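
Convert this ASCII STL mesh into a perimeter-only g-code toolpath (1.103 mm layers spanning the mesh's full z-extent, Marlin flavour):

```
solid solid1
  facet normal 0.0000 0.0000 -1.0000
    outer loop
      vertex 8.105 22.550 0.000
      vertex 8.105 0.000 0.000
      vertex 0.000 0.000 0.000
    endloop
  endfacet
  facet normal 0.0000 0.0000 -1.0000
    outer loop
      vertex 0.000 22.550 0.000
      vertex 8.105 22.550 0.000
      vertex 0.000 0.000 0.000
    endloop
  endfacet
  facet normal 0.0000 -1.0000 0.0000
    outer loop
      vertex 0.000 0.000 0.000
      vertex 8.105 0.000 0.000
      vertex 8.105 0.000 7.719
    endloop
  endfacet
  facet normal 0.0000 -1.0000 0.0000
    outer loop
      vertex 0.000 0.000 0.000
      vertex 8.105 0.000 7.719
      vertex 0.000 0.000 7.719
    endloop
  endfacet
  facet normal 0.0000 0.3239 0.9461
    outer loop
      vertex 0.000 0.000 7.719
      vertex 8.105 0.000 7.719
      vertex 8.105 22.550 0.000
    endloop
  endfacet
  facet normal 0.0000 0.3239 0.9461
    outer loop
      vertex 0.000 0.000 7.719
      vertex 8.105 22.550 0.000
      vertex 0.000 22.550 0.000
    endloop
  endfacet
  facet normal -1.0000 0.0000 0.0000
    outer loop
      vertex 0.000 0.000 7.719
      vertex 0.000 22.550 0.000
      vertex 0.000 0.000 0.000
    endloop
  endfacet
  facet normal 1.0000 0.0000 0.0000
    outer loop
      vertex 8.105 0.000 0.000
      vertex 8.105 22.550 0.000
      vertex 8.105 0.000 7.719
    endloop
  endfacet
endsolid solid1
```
; perimeter-only toolpath
G21 ; units = mm
G90 ; absolute positioning
G28 ; home
; layer 1
G0 Z1.103
G0 X0.000 Y0.000
G1 X8.105 Y0.000
G1 X8.105 Y19.329
G1 X0.000 Y19.329
G1 X0.000 Y0.000
; layer 2
G0 Z2.205
G0 X0.000 Y0.000
G1 X8.105 Y0.000
G1 X8.105 Y16.107
G1 X0.000 Y16.107
G1 X0.000 Y0.000
; layer 3
G0 Z3.308
G0 X0.000 Y0.000
G1 X8.105 Y0.000
G1 X8.105 Y12.886
G1 X0.000 Y12.886
G1 X0.000 Y0.000
; layer 4
G0 Z4.411
G0 X0.000 Y0.000
G1 X8.105 Y0.000
G1 X8.105 Y9.664
G1 X0.000 Y9.664
G1 X0.000 Y0.000
; layer 5
G0 Z5.514
G0 X0.000 Y0.000
G1 X8.105 Y0.000
G1 X8.105 Y6.443
G1 X0.000 Y6.443
G1 X0.000 Y0.000
; layer 6
G0 Z6.616
G0 X0.000 Y0.000
G1 X8.105 Y0.000
G1 X8.105 Y3.221
G1 X0.000 Y3.221
G1 X0.000 Y0.000
M2 ; end

The solid is a wedge (ramp): 8.11 × 22.6 mm base, rising to 7.72 mm along the y=0 edge and sloping linearly to z=0 at y=22.6. Slicing at Δz = 1.103 mm — 7 equal slices spanning the solid's height, so layer i sits at z = i·h/7 — gives 6 non-empty perimeters. Each is a 4-segment closed polygon; G0 lifts to the layer z and rapids to the start vertex, then G1 traces the edges. The cross-section shrinks linearly with z (the slice at the apex is degenerate and omitted).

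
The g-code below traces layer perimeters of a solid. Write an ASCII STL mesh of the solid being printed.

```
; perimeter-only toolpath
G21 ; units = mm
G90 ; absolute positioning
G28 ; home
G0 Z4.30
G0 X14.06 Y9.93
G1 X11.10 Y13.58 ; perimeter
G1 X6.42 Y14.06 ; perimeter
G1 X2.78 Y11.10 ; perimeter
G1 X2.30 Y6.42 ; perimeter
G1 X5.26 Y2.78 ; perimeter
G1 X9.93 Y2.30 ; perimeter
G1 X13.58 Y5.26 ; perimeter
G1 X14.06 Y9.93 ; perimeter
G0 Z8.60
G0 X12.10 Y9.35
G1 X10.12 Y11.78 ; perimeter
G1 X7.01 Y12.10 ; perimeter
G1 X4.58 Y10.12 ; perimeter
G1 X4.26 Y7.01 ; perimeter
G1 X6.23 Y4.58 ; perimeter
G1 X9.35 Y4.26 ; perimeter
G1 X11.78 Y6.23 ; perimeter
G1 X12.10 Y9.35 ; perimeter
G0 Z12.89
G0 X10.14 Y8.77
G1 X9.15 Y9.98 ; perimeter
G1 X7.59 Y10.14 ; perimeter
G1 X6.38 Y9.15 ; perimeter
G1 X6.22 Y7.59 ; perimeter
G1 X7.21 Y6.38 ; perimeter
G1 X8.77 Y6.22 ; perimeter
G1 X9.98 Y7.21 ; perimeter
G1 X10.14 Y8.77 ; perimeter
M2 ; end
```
solid part
  facet normal 0.0000 0.0000 -1.0000
    outer loop
      vertex 5.84 16.02 0.00
      vertex 12.07 15.38 0.00
      vertex 16.02 10.52 0.00
    endloop
  endfacet
  facet normal 0.0000 0.0000 -1.0000
    outer loop
      vertex 0.98 12.07 0.00
      vertex 5.84 16.02 0.00
      vertex 16.02 10.52 0.00
    endloop
  endfacet
  facet normal 0.0000 0.0000 -1.0000
    outer loop
      vertex 0.34 5.84 0.00
      vertex 0.98 12.07 0.00
      vertex 16.02 10.52 0.00
    endloop
  endfacet
  facet normal 0.0000 0.0000 -1.0000
    outer loop
      vertex 4.29 0.98 0.00
      vertex 0.34 5.84 0.00
      vertex 16.02 10.52 0.00
    endloop
  endfacet
  facet normal 0.0000 0.0000 -1.0000
    outer loop
      vertex 10.52 0.34 0.00
      vertex 4.29 0.98 0.00
      vertex 16.02 10.52 0.00
    endloop
  endfacet
  facet normal 0.0000 0.0000 -1.0000
    outer loop
      vertex 15.38 4.29 0.00
      vertex 10.52 0.34 0.00
      vertex 16.02 10.52 0.00
    endloop
  endfacet
  facet normal 0.7104 0.5773 0.4026
    outer loop
      vertex 16.02 10.52 0.00
      vertex 12.07 15.38 0.00
      vertex 8.18 8.18 17.19
    endloop
  endfacet
  facet normal 0.0935 0.9106 0.4026
    outer loop
      vertex 12.07 15.38 0.00
      vertex 5.84 16.02 0.00
      vertex 8.18 8.18 17.19
    endloop
  endfacet
  facet normal -0.5773 0.7104 0.4026
    outer loop
      vertex 5.84 16.02 0.00
      vertex 0.98 12.07 0.00
      vertex 8.18 8.18 17.19
    endloop
  endfacet
  facet normal -0.9106 0.0935 0.4026
    outer loop
      vertex 0.98 12.07 0.00
      vertex 0.34 5.84 0.00
      vertex 8.18 8.18 17.19
    endloop
  endfacet
  facet normal -0.7104 -0.5773 0.4026
    outer loop
      vertex 0.34 5.84 0.00
      vertex 4.29 0.98 0.00
      vertex 8.18 8.18 17.19
    endloop
  endfacet
  facet normal -0.0935 -0.9106 0.4026
    outer loop
      vertex 4.29 0.98 0.00
      vertex 10.52 0.34 0.00
      vertex 8.18 8.18 17.19
    endloop
  endfacet
  facet normal 0.5773 -0.7104 0.4026
    outer loop
      vertex 10.52 0.34 0.00
      vertex 15.38 4.29 0.00
      vertex 8.18 8.18 17.19
    endloop
  endfacet
  facet normal 0.9106 -0.0935 0.4026
    outer loop
      vertex 15.38 4.29 0.00
      vertex 16.02 10.52 0.00
      vertex 8.18 8.18 17.19
    endloop
  endfacet
endsolid part

The G0 Z moves step by Δz≈4.30 mm. The G1 loops shrink linearly with z, so the solid tapers from its base footprint up to z≈17.2. Closing with a flat bottom cap and the tapered top and triangulating gives 14 facets — a regular 8-sided pyramid, base circumscribed radius ≈ 8.18 mm, apex at z ≈ 17.2 mm.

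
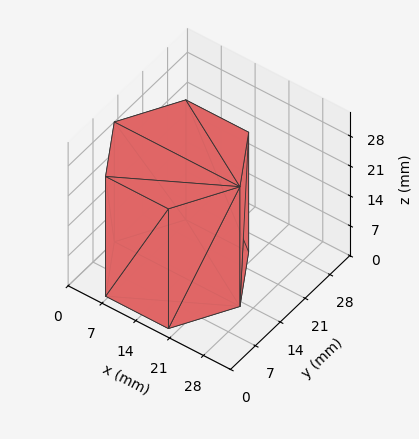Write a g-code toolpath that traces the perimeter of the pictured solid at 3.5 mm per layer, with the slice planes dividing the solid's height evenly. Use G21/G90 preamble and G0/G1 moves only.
Reading the render: the shape is a regular 6-sided prism (a cylinder approximated with 6 flat sides), circumscribed radius ≈ 13 mm, height ≈ 28 mm (dimensions read to the nearest mm from the axis ticks). For the g-code, the solid's height is divided into equal slices at the stated Δz and each level perimeter traced with G1 moves after a G0 lift.

; perimeter-only toolpath
G21 ; units = mm
G90 ; absolute positioning
G28 ; home
; layer 1
G0 Z3.5
G0 X26.0 Y13.0
G1 X19.5 Y24.3
G1 X6.5 Y24.3
G1 X0.0 Y13.0
G1 X6.5 Y1.7
G1 X19.5 Y1.7
G1 X26.0 Y13.0
; layer 2
G0 Z7.0
G0 X26.0 Y13.0
G1 X19.5 Y24.3
G1 X6.5 Y24.3
G1 X0.0 Y13.0
G1 X6.5 Y1.7
G1 X19.5 Y1.7
G1 X26.0 Y13.0
; layer 3
G0 Z10.5
G0 X26.0 Y13.0
G1 X19.5 Y24.3
G1 X6.5 Y24.3
G1 X0.0 Y13.0
G1 X6.5 Y1.7
G1 X19.5 Y1.7
G1 X26.0 Y13.0
; layer 4
G0 Z14.0
G0 X26.0 Y13.0
G1 X19.5 Y24.3
G1 X6.5 Y24.3
G1 X0.0 Y13.0
G1 X6.5 Y1.7
G1 X19.5 Y1.7
G1 X26.0 Y13.0
; layer 5
G0 Z17.5
G0 X26.0 Y13.0
G1 X19.5 Y24.3
G1 X6.5 Y24.3
G1 X0.0 Y13.0
G1 X6.5 Y1.7
G1 X19.5 Y1.7
G1 X26.0 Y13.0
; layer 6
G0 Z21.0
G0 X26.0 Y13.0
G1 X19.5 Y24.3
G1 X6.5 Y24.3
G1 X0.0 Y13.0
G1 X6.5 Y1.7
G1 X19.5 Y1.7
G1 X26.0 Y13.0
; layer 7
G0 Z24.5
G0 X26.0 Y13.0
G1 X19.5 Y24.3
G1 X6.5 Y24.3
G1 X0.0 Y13.0
G1 X6.5 Y1.7
G1 X19.5 Y1.7
G1 X26.0 Y13.0
; layer 8
G0 Z28.0
G0 X26.0 Y13.0
G1 X19.5 Y24.3
G1 X6.5 Y24.3
G1 X0.0 Y13.0
G1 X6.5 Y1.7
G1 X19.5 Y1.7
G1 X26.0 Y13.0
M2 ; end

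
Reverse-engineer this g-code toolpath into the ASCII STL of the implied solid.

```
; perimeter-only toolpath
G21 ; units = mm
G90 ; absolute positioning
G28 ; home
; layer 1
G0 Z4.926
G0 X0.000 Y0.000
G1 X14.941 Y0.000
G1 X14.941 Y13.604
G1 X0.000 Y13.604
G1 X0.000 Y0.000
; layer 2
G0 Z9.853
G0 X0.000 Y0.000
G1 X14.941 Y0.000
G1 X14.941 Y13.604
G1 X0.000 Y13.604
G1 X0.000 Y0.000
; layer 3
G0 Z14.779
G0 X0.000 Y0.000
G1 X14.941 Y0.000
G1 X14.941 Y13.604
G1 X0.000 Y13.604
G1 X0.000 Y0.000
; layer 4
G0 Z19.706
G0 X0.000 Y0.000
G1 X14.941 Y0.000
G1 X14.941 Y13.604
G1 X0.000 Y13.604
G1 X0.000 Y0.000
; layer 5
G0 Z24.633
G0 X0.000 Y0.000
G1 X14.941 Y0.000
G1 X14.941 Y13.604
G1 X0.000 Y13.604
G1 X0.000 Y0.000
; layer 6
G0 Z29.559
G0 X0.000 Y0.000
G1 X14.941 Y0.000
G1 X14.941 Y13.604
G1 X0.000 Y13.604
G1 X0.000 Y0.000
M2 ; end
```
solid part
  facet normal 0.0000 0.0000 -1.0000
    outer loop
      vertex 14.941 13.604 0.000
      vertex 14.941 0.000 0.000
      vertex 0.000 0.000 0.000
    endloop
  endfacet
  facet normal 0.0000 0.0000 -1.0000
    outer loop
      vertex 0.000 13.604 0.000
      vertex 14.941 13.604 0.000
      vertex 0.000 0.000 0.000
    endloop
  endfacet
  facet normal 0.0000 0.0000 1.0000
    outer loop
      vertex 0.000 0.000 29.559
      vertex 14.941 0.000 29.559
      vertex 14.941 13.604 29.559
    endloop
  endfacet
  facet normal 0.0000 0.0000 1.0000
    outer loop
      vertex 0.000 0.000 29.559
      vertex 14.941 13.604 29.559
      vertex 0.000 13.604 29.559
    endloop
  endfacet
  facet normal 0.0000 -1.0000 0.0000
    outer loop
      vertex 0.000 0.000 0.000
      vertex 14.941 0.000 0.000
      vertex 14.941 0.000 29.559
    endloop
  endfacet
  facet normal 0.0000 -1.0000 0.0000
    outer loop
      vertex 0.000 0.000 0.000
      vertex 14.941 0.000 29.559
      vertex 0.000 0.000 29.559
    endloop
  endfacet
  facet normal 0.0000 1.0000 0.0000
    outer loop
      vertex 14.941 13.604 29.559
      vertex 14.941 13.604 0.000
      vertex 0.000 13.604 0.000
    endloop
  endfacet
  facet normal 0.0000 1.0000 0.0000
    outer loop
      vertex 0.000 13.604 29.559
      vertex 14.941 13.604 29.559
      vertex 0.000 13.604 0.000
    endloop
  endfacet
  facet normal -1.0000 0.0000 0.0000
    outer loop
      vertex 0.000 13.604 29.559
      vertex 0.000 13.604 0.000
      vertex 0.000 0.000 0.000
    endloop
  endfacet
  facet normal -1.0000 0.0000 0.0000
    outer loop
      vertex 0.000 0.000 29.559
      vertex 0.000 13.604 29.559
      vertex 0.000 0.000 0.000
    endloop
  endfacet
  facet normal 1.0000 0.0000 0.0000
    outer loop
      vertex 14.941 0.000 0.000
      vertex 14.941 13.604 0.000
      vertex 14.941 13.604 29.559
    endloop
  endfacet
  facet normal 1.0000 0.0000 0.0000
    outer loop
      vertex 14.941 0.000 0.000
      vertex 14.941 13.604 29.559
      vertex 14.941 0.000 29.559
    endloop
  endfacet
endsolid part

The G0 Z moves step by Δz≈4.926 mm. Every layer's G1 loop is the same polygon, so the solid is a straight extrusion of it from z=0 to z≈29.6. Closing with flat bottom and top caps and triangulating gives 12 facets — a rectangular box, roughly 14.9 × 13.6 mm footprint and 29.6 mm tall.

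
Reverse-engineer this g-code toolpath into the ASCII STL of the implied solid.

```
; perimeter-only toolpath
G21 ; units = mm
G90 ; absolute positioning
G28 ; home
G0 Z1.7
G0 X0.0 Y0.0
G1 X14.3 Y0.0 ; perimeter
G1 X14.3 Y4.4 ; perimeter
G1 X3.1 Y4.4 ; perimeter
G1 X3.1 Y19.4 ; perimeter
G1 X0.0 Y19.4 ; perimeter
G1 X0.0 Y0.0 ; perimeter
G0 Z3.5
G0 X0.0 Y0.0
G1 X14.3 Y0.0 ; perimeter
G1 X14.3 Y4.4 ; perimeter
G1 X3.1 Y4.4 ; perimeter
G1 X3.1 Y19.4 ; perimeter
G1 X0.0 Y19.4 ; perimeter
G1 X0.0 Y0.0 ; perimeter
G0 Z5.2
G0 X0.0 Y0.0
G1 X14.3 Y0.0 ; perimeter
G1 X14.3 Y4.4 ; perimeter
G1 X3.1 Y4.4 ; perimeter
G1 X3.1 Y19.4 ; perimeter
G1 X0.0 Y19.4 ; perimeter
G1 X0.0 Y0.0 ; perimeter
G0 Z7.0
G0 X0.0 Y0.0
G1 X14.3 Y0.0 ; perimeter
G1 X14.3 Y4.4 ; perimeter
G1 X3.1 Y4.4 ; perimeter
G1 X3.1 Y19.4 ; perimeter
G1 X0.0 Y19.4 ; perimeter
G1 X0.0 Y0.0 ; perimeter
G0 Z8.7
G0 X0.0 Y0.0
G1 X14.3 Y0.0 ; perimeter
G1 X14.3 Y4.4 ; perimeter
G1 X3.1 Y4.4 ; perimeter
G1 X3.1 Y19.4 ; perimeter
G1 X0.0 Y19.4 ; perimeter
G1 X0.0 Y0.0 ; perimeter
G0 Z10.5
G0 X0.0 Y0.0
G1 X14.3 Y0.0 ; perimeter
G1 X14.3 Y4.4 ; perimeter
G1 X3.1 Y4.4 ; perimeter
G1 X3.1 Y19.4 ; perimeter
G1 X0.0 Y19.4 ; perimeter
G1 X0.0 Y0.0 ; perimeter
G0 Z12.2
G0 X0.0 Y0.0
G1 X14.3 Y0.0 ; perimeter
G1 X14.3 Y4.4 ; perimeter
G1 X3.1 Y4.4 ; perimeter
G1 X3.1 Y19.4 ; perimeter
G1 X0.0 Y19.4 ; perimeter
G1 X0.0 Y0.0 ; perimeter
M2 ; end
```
solid part
  facet normal 0.0000 0.0000 -1.0000
    outer loop
      vertex 14.3 4.4 0.0
      vertex 14.3 0.0 0.0
      vertex 0.0 0.0 0.0
    endloop
  endfacet
  facet normal 0.0000 0.0000 -1.0000
    outer loop
      vertex 3.1 4.4 0.0
      vertex 14.3 4.4 0.0
      vertex 0.0 0.0 0.0
    endloop
  endfacet
  facet normal 0.0000 0.0000 -1.0000
    outer loop
      vertex 3.1 19.4 0.0
      vertex 3.1 4.4 0.0
      vertex 0.0 0.0 0.0
    endloop
  endfacet
  facet normal 0.0000 0.0000 -1.0000
    outer loop
      vertex 0.0 19.4 0.0
      vertex 3.1 19.4 0.0
      vertex 0.0 0.0 0.0
    endloop
  endfacet
  facet normal 0.0000 0.0000 1.0000
    outer loop
      vertex 0.0 0.0 12.2
      vertex 14.3 0.0 12.2
      vertex 14.3 4.4 12.2
    endloop
  endfacet
  facet normal 0.0000 0.0000 1.0000
    outer loop
      vertex 0.0 0.0 12.2
      vertex 14.3 4.4 12.2
      vertex 3.1 4.4 12.2
    endloop
  endfacet
  facet normal 0.0000 0.0000 1.0000
    outer loop
      vertex 0.0 0.0 12.2
      vertex 3.1 4.4 12.2
      vertex 3.1 19.4 12.2
    endloop
  endfacet
  facet normal 0.0000 0.0000 1.0000
    outer loop
      vertex 0.0 0.0 12.2
      vertex 3.1 19.4 12.2
      vertex 0.0 19.4 12.2
    endloop
  endfacet
  facet normal 0.0000 -1.0000 0.0000
    outer loop
      vertex 0.0 0.0 0.0
      vertex 14.3 0.0 0.0
      vertex 14.3 0.0 12.2
    endloop
  endfacet
  facet normal 0.0000 -1.0000 0.0000
    outer loop
      vertex 0.0 0.0 0.0
      vertex 14.3 0.0 12.2
      vertex 0.0 0.0 12.2
    endloop
  endfacet
  facet normal 1.0000 0.0000 0.0000
    outer loop
      vertex 14.3 0.0 0.0
      vertex 14.3 4.4 0.0
      vertex 14.3 4.4 12.2
    endloop
  endfacet
  facet normal 1.0000 0.0000 0.0000
    outer loop
      vertex 14.3 0.0 0.0
      vertex 14.3 4.4 12.2
      vertex 14.3 0.0 12.2
    endloop
  endfacet
  facet normal 0.0000 1.0000 0.0000
    outer loop
      vertex 14.3 4.4 0.0
      vertex 3.1 4.4 0.0
      vertex 3.1 4.4 12.2
    endloop
  endfacet
  facet normal 0.0000 1.0000 0.0000
    outer loop
      vertex 14.3 4.4 0.0
      vertex 3.1 4.4 12.2
      vertex 14.3 4.4 12.2
    endloop
  endfacet
  facet normal 1.0000 0.0000 0.0000
    outer loop
      vertex 3.1 4.4 0.0
      vertex 3.1 19.4 0.0
      vertex 3.1 19.4 12.2
    endloop
  endfacet
  facet normal 1.0000 0.0000 0.0000
    outer loop
      vertex 3.1 4.4 0.0
      vertex 3.1 19.4 12.2
      vertex 3.1 4.4 12.2
    endloop
  endfacet
  facet normal 0.0000 1.0000 0.0000
    outer loop
      vertex 3.1 19.4 0.0
      vertex 0.0 19.4 0.0
      vertex 0.0 19.4 12.2
    endloop
  endfacet
  facet normal 0.0000 1.0000 0.0000
    outer loop
      vertex 3.1 19.4 0.0
      vertex 0.0 19.4 12.2
      vertex 3.1 19.4 12.2
    endloop
  endfacet
  facet normal -1.0000 0.0000 0.0000
    outer loop
      vertex 0.0 19.4 0.0
      vertex 0.0 0.0 0.0
      vertex 0.0 0.0 12.2
    endloop
  endfacet
  facet normal -1.0000 0.0000 0.0000
    outer loop
      vertex 0.0 19.4 0.0
      vertex 0.0 0.0 12.2
      vertex 0.0 19.4 12.2
    endloop
  endfacet
endsolid part

The G0 Z moves step by Δz≈1.7 mm. Every layer's G1 loop is the same polygon, so the solid is a straight extrusion of it from z=0 to z≈12.2. Closing with flat bottom and top caps and triangulating gives 20 facets — an L-shaped prism: outer 14.3 × 19.4 mm, arm thicknesses ≈ 4.4 mm (horizontal) and 3.1 mm (vertical), extruded 12.2 mm in z.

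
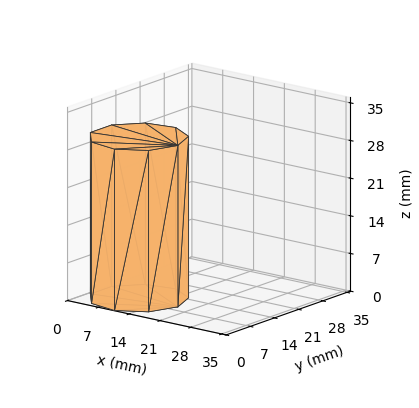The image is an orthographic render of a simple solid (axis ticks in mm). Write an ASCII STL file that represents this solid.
Reading the render: the shape is a regular 9-sided prism (a cylinder approximated with 9 flat sides), circumscribed radius ≈ 9 mm, height ≈ 30 mm (dimensions read to the nearest mm from the axis ticks). For the STL, each face is triangulated and given an outward normal.

solid part
  facet normal 0.0000 0.0000 -1.0000
    outer loop
      vertex 10.56 17.86 0.00
      vertex 15.89 14.79 0.00
      vertex 18.00 9.00 0.00
    endloop
  endfacet
  facet normal 0.0000 0.0000 -1.0000
    outer loop
      vertex 4.50 16.79 0.00
      vertex 10.56 17.86 0.00
      vertex 18.00 9.00 0.00
    endloop
  endfacet
  facet normal 0.0000 0.0000 -1.0000
    outer loop
      vertex 0.54 12.08 0.00
      vertex 4.50 16.79 0.00
      vertex 18.00 9.00 0.00
    endloop
  endfacet
  facet normal 0.0000 0.0000 -1.0000
    outer loop
      vertex 0.54 5.92 0.00
      vertex 0.54 12.08 0.00
      vertex 18.00 9.00 0.00
    endloop
  endfacet
  facet normal 0.0000 0.0000 -1.0000
    outer loop
      vertex 4.50 1.21 0.00
      vertex 0.54 5.92 0.00
      vertex 18.00 9.00 0.00
    endloop
  endfacet
  facet normal 0.0000 0.0000 -1.0000
    outer loop
      vertex 10.56 0.14 0.00
      vertex 4.50 1.21 0.00
      vertex 18.00 9.00 0.00
    endloop
  endfacet
  facet normal 0.0000 0.0000 -1.0000
    outer loop
      vertex 15.89 3.21 0.00
      vertex 10.56 0.14 0.00
      vertex 18.00 9.00 0.00
    endloop
  endfacet
  facet normal 0.0000 0.0000 1.0000
    outer loop
      vertex 18.00 9.00 30.00
      vertex 15.89 14.79 30.00
      vertex 10.56 17.86 30.00
    endloop
  endfacet
  facet normal 0.0000 0.0000 1.0000
    outer loop
      vertex 18.00 9.00 30.00
      vertex 10.56 17.86 30.00
      vertex 4.50 16.79 30.00
    endloop
  endfacet
  facet normal 0.0000 0.0000 1.0000
    outer loop
      vertex 18.00 9.00 30.00
      vertex 4.50 16.79 30.00
      vertex 0.54 12.08 30.00
    endloop
  endfacet
  facet normal 0.0000 0.0000 1.0000
    outer loop
      vertex 18.00 9.00 30.00
      vertex 0.54 12.08 30.00
      vertex 0.54 5.92 30.00
    endloop
  endfacet
  facet normal 0.0000 0.0000 1.0000
    outer loop
      vertex 18.00 9.00 30.00
      vertex 0.54 5.92 30.00
      vertex 4.50 1.21 30.00
    endloop
  endfacet
  facet normal 0.0000 0.0000 1.0000
    outer loop
      vertex 18.00 9.00 30.00
      vertex 4.50 1.21 30.00
      vertex 10.56 0.14 30.00
    endloop
  endfacet
  facet normal 0.0000 0.0000 1.0000
    outer loop
      vertex 18.00 9.00 30.00
      vertex 10.56 0.14 30.00
      vertex 15.89 3.21 30.00
    endloop
  endfacet
  facet normal 0.9396 0.3424 0.0000
    outer loop
      vertex 18.00 9.00 0.00
      vertex 15.89 14.79 0.00
      vertex 15.89 14.79 30.00
    endloop
  endfacet
  facet normal 0.9396 0.3424 0.0000
    outer loop
      vertex 18.00 9.00 0.00
      vertex 15.89 14.79 30.00
      vertex 18.00 9.00 30.00
    endloop
  endfacet
  facet normal 0.4991 0.8665 0.0000
    outer loop
      vertex 15.89 14.79 0.00
      vertex 10.56 17.86 0.00
      vertex 10.56 17.86 30.00
    endloop
  endfacet
  facet normal 0.4991 0.8665 0.0000
    outer loop
      vertex 15.89 14.79 0.00
      vertex 10.56 17.86 30.00
      vertex 15.89 14.79 30.00
    endloop
  endfacet
  facet normal -0.1739 0.9848 0.0000
    outer loop
      vertex 10.56 17.86 0.00
      vertex 4.50 16.79 0.00
      vertex 4.50 16.79 30.00
    endloop
  endfacet
  facet normal -0.1739 0.9848 0.0000
    outer loop
      vertex 10.56 17.86 0.00
      vertex 4.50 16.79 30.00
      vertex 10.56 17.86 30.00
    endloop
  endfacet
  facet normal -0.7654 0.6435 0.0000
    outer loop
      vertex 4.50 16.79 0.00
      vertex 0.54 12.08 0.00
      vertex 0.54 12.08 30.00
    endloop
  endfacet
  facet normal -0.7654 0.6435 0.0000
    outer loop
      vertex 4.50 16.79 0.00
      vertex 0.54 12.08 30.00
      vertex 4.50 16.79 30.00
    endloop
  endfacet
  facet normal -1.0000 0.0000 0.0000
    outer loop
      vertex 0.54 12.08 0.00
      vertex 0.54 5.92 0.00
      vertex 0.54 5.92 30.00
    endloop
  endfacet
  facet normal -1.0000 0.0000 0.0000
    outer loop
      vertex 0.54 12.08 0.00
      vertex 0.54 5.92 30.00
      vertex 0.54 12.08 30.00
    endloop
  endfacet
  facet normal -0.7654 -0.6435 0.0000
    outer loop
      vertex 0.54 5.92 0.00
      vertex 4.50 1.21 0.00
      vertex 4.50 1.21 30.00
    endloop
  endfacet
  facet normal -0.7654 -0.6435 0.0000
    outer loop
      vertex 0.54 5.92 0.00
      vertex 4.50 1.21 30.00
      vertex 0.54 5.92 30.00
    endloop
  endfacet
  facet normal -0.1739 -0.9848 0.0000
    outer loop
      vertex 4.50 1.21 0.00
      vertex 10.56 0.14 0.00
      vertex 10.56 0.14 30.00
    endloop
  endfacet
  facet normal -0.1739 -0.9848 0.0000
    outer loop
      vertex 4.50 1.21 0.00
      vertex 10.56 0.14 30.00
      vertex 4.50 1.21 30.00
    endloop
  endfacet
  facet normal 0.4991 -0.8665 0.0000
    outer loop
      vertex 10.56 0.14 0.00
      vertex 15.89 3.21 0.00
      vertex 15.89 3.21 30.00
    endloop
  endfacet
  facet normal 0.4991 -0.8665 0.0000
    outer loop
      vertex 10.56 0.14 0.00
      vertex 15.89 3.21 30.00
      vertex 10.56 0.14 30.00
    endloop
  endfacet
  facet normal 0.9396 -0.3424 0.0000
    outer loop
      vertex 15.89 3.21 0.00
      vertex 18.00 9.00 0.00
      vertex 18.00 9.00 30.00
    endloop
  endfacet
  facet normal 0.9396 -0.3424 0.0000
    outer loop
      vertex 15.89 3.21 0.00
      vertex 18.00 9.00 30.00
      vertex 15.89 3.21 30.00
    endloop
  endfacet
endsolid part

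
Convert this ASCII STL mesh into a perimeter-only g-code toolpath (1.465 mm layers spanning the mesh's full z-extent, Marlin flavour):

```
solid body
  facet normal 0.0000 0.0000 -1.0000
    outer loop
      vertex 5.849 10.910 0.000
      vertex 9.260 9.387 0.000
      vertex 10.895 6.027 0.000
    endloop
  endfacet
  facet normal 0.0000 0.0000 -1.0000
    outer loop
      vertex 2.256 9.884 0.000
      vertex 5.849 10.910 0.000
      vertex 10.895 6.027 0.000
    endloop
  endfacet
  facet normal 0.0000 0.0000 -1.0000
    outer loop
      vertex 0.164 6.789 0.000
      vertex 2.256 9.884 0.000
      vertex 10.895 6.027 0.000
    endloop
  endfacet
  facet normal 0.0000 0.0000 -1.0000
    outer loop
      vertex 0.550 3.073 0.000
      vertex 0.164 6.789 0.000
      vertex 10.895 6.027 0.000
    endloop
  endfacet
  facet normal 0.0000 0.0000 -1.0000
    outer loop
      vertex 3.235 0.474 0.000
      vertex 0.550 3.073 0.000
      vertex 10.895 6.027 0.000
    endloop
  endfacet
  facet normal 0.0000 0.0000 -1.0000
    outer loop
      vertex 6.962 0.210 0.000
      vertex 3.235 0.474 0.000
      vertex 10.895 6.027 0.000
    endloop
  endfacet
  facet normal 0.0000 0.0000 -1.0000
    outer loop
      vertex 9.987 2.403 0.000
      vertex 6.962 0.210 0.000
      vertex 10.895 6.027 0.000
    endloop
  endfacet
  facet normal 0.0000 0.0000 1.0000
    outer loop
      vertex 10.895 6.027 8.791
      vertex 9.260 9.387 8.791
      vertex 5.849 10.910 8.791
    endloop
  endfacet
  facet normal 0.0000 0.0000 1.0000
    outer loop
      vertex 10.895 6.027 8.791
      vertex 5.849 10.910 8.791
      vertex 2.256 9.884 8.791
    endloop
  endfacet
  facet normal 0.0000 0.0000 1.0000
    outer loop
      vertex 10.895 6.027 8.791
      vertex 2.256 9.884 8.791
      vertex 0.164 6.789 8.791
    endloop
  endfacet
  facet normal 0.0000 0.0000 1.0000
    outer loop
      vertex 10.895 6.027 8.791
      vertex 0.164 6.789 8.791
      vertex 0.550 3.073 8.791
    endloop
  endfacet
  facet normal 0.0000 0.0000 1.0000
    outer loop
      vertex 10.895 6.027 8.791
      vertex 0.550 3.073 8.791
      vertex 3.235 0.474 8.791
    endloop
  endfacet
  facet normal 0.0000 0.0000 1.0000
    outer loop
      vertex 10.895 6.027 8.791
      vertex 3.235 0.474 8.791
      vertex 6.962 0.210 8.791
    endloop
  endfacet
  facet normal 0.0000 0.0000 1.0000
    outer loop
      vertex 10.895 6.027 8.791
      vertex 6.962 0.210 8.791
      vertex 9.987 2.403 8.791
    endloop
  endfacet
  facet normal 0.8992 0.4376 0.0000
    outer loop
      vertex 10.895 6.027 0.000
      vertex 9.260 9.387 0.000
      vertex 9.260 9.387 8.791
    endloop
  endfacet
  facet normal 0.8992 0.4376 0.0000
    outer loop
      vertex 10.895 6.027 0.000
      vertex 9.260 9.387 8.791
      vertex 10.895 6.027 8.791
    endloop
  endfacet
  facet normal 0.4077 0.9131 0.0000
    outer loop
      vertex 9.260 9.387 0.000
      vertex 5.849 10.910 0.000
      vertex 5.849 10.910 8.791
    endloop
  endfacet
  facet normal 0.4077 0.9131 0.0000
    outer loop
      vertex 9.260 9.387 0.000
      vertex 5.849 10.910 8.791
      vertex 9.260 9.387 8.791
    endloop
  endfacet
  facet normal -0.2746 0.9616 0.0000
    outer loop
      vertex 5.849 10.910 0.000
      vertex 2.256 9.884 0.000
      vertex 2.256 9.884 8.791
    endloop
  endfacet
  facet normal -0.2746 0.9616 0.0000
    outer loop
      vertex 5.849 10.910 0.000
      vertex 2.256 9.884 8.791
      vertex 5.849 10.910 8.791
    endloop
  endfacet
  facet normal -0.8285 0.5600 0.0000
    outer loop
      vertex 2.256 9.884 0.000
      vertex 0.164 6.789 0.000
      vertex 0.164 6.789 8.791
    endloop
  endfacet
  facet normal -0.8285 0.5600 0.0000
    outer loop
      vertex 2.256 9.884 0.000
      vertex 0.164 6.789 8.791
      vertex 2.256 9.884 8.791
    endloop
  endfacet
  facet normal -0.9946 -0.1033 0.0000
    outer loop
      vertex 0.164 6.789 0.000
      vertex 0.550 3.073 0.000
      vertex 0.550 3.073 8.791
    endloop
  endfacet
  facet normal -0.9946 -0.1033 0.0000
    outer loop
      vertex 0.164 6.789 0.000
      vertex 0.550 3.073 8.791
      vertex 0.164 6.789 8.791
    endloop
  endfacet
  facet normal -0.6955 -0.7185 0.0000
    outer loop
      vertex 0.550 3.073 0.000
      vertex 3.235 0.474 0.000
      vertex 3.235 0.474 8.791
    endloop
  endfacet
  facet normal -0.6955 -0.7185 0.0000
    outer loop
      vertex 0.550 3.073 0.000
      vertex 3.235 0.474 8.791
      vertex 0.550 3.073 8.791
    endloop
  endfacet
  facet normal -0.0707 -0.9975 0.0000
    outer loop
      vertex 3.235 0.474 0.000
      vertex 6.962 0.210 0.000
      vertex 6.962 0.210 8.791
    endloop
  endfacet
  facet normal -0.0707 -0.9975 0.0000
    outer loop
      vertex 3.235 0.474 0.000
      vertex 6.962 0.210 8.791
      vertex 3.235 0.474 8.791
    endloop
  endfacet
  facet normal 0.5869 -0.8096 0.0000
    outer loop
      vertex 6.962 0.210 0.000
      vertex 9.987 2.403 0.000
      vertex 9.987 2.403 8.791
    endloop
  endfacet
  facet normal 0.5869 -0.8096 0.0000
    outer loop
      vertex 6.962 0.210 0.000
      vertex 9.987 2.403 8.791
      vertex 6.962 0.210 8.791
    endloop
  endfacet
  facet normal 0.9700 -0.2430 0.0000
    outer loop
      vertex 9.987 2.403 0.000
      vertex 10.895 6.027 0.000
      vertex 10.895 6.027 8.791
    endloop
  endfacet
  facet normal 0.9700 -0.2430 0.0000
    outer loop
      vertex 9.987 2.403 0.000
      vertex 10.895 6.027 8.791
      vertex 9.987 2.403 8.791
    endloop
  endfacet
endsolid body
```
; perimeter-only toolpath
G21 ; units = mm
G90 ; absolute positioning
G28 ; home
; layer 1
G0 Z1.465
G0 X10.895 Y6.027
G1 X9.260 Y9.387
G1 X5.849 Y10.910
G1 X2.256 Y9.884
G1 X0.164 Y6.789
G1 X0.550 Y3.073
G1 X3.235 Y0.474
G1 X6.962 Y0.210
G1 X9.987 Y2.403
G1 X10.895 Y6.027
; layer 2
G0 Z2.930
G0 X10.895 Y6.027
G1 X9.260 Y9.387
G1 X5.849 Y10.910
G1 X2.256 Y9.884
G1 X0.164 Y6.789
G1 X0.550 Y3.073
G1 X3.235 Y0.474
G1 X6.962 Y0.210
G1 X9.987 Y2.403
G1 X10.895 Y6.027
; layer 3
G0 Z4.396
G0 X10.895 Y6.027
G1 X9.260 Y9.387
G1 X5.849 Y10.910
G1 X2.256 Y9.884
G1 X0.164 Y6.789
G1 X0.550 Y3.073
G1 X3.235 Y0.474
G1 X6.962 Y0.210
G1 X9.987 Y2.403
G1 X10.895 Y6.027
; layer 4
G0 Z5.861
G0 X10.895 Y6.027
G1 X9.260 Y9.387
G1 X5.849 Y10.910
G1 X2.256 Y9.884
G1 X0.164 Y6.789
G1 X0.550 Y3.073
G1 X3.235 Y0.474
G1 X6.962 Y0.210
G1 X9.987 Y2.403
G1 X10.895 Y6.027
; layer 5
G0 Z7.326
G0 X10.895 Y6.027
G1 X9.260 Y9.387
G1 X5.849 Y10.910
G1 X2.256 Y9.884
G1 X0.164 Y6.789
G1 X0.550 Y3.073
G1 X3.235 Y0.474
G1 X6.962 Y0.210
G1 X9.987 Y2.403
G1 X10.895 Y6.027
; layer 6
G0 Z8.791
G0 X10.895 Y6.027
G1 X9.260 Y9.387
G1 X5.849 Y10.910
G1 X2.256 Y9.884
G1 X0.164 Y6.789
G1 X0.550 Y3.073
G1 X3.235 Y0.474
G1 X6.962 Y0.210
G1 X9.987 Y2.403
G1 X10.895 Y6.027
M2 ; end

The solid is a regular 9-sided prism (a cylinder approximated with 9 flat sides), circumscribed radius ≈ 5.46 mm, height ≈ 8.79 mm. Slicing at Δz = 1.465 mm — 6 equal slices spanning the solid's height, so layer i sits at z = i·h/6 — gives 6 non-empty perimeters. Each is a 9-segment closed polygon; G0 lifts to the layer z and rapids to the start vertex, then G1 traces the edges.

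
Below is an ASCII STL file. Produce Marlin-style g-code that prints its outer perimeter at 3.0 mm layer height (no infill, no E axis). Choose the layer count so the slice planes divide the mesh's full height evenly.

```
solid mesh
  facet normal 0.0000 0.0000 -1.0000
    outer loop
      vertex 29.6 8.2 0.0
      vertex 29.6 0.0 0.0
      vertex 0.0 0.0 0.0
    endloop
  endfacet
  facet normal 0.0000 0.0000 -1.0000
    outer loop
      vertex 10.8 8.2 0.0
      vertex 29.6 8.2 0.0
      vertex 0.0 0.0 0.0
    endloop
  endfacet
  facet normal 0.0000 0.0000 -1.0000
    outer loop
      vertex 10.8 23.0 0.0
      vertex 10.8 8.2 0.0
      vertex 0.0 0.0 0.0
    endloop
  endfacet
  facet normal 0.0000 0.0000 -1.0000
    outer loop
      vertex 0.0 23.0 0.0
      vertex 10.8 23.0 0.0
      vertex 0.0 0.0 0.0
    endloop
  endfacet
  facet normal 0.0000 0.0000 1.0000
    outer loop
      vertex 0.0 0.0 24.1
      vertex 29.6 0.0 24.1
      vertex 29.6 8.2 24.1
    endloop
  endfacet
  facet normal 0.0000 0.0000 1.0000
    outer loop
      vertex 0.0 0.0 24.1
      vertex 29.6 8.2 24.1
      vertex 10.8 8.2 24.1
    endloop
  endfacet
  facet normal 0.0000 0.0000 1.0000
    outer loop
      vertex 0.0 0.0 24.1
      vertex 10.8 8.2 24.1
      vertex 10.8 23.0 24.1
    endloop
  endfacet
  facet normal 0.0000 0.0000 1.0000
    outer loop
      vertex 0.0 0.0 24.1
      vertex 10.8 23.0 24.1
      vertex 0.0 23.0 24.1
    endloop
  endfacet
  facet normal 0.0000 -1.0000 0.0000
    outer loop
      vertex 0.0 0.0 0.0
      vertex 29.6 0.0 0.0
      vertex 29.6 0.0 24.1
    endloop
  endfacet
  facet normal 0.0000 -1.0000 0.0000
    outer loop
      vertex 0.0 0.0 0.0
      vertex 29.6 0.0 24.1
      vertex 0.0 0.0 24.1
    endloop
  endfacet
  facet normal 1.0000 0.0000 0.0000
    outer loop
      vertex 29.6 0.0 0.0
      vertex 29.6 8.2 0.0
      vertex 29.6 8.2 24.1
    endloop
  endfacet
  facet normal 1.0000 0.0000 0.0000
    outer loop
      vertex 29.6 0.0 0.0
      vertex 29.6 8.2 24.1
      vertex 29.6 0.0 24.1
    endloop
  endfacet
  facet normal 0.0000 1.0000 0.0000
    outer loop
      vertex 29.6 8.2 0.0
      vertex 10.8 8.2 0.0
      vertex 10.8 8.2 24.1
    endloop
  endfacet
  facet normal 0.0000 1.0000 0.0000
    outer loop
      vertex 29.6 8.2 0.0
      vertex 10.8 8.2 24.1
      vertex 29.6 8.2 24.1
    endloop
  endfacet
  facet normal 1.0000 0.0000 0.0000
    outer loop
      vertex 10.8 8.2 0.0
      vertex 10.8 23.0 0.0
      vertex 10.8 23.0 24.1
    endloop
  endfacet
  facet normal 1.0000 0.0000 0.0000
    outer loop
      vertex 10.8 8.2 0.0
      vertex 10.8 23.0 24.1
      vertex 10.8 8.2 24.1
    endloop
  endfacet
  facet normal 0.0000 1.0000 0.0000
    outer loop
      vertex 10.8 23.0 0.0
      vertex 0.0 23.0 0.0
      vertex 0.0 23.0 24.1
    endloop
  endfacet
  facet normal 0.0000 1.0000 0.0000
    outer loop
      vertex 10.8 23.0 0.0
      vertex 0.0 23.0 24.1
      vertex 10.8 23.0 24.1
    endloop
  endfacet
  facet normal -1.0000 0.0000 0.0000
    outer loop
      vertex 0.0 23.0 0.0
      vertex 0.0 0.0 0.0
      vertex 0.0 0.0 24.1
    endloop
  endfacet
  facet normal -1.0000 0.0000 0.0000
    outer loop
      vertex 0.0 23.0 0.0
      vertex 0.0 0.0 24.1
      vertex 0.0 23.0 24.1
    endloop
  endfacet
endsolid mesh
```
; perimeter-only toolpath
G21 ; units = mm
G90 ; absolute positioning
G28 ; home
; layer 1
G0 Z3.0
G0 X0.0 Y0.0
G1 X29.6 Y0.0
G1 X29.6 Y8.2
G1 X10.8 Y8.2
G1 X10.8 Y23.0
G1 X0.0 Y23.0
G1 X0.0 Y0.0
; layer 2
G0 Z6.0
G0 X0.0 Y0.0
G1 X29.6 Y0.0
G1 X29.6 Y8.2
G1 X10.8 Y8.2
G1 X10.8 Y23.0
G1 X0.0 Y23.0
G1 X0.0 Y0.0
; layer 3
G0 Z9.0
G0 X0.0 Y0.0
G1 X29.6 Y0.0
G1 X29.6 Y8.2
G1 X10.8 Y8.2
G1 X10.8 Y23.0
G1 X0.0 Y23.0
G1 X0.0 Y0.0
; layer 4
G0 Z12.1
G0 X0.0 Y0.0
G1 X29.6 Y0.0
G1 X29.6 Y8.2
G1 X10.8 Y8.2
G1 X10.8 Y23.0
G1 X0.0 Y23.0
G1 X0.0 Y0.0
; layer 5
G0 Z15.1
G0 X0.0 Y0.0
G1 X29.6 Y0.0
G1 X29.6 Y8.2
G1 X10.8 Y8.2
G1 X10.8 Y23.0
G1 X0.0 Y23.0
G1 X0.0 Y0.0
; layer 6
G0 Z18.1
G0 X0.0 Y0.0
G1 X29.6 Y0.0
G1 X29.6 Y8.2
G1 X10.8 Y8.2
G1 X10.8 Y23.0
G1 X0.0 Y23.0
G1 X0.0 Y0.0
; layer 7
G0 Z21.1
G0 X0.0 Y0.0
G1 X29.6 Y0.0
G1 X29.6 Y8.2
G1 X10.8 Y8.2
G1 X10.8 Y23.0
G1 X0.0 Y23.0
G1 X0.0 Y0.0
; layer 8
G0 Z24.1
G0 X0.0 Y0.0
G1 X29.6 Y0.0
G1 X29.6 Y8.2
G1 X10.8 Y8.2
G1 X10.8 Y23.0
G1 X0.0 Y23.0
G1 X0.0 Y0.0
M2 ; end

The solid is an L-shaped prism: outer 29.6 × 23 mm, arm thicknesses ≈ 8.2 mm (horizontal) and 10.8 mm (vertical), extruded 24.1 mm in z. Slicing at Δz = 3.0 mm — 8 equal slices spanning the solid's height, so layer i sits at z = i·h/8 — gives 8 non-empty perimeters. Each is a 6-segment closed polygon; G0 lifts to the layer z and rapids to the start vertex, then G1 traces the edges.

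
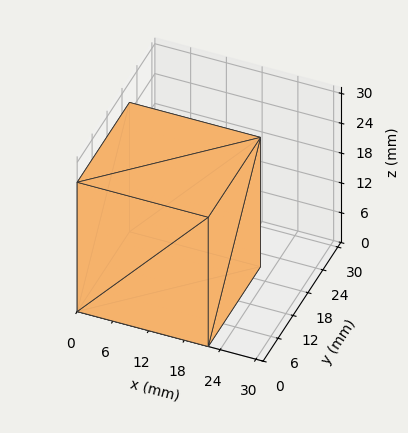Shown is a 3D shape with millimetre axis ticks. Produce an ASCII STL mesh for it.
Reading the render: the shape is a rectangular box, roughly 22 × 21 mm footprint and 26 mm tall (dimensions read to the nearest mm from the axis ticks). For the STL, each face is triangulated and given an outward normal.

solid part
  facet normal 0.0000 0.0000 -1.0000
    outer loop
      vertex 22.000 21.000 0.000
      vertex 22.000 0.000 0.000
      vertex 0.000 0.000 0.000
    endloop
  endfacet
  facet normal 0.0000 0.0000 -1.0000
    outer loop
      vertex 0.000 21.000 0.000
      vertex 22.000 21.000 0.000
      vertex 0.000 0.000 0.000
    endloop
  endfacet
  facet normal 0.0000 0.0000 1.0000
    outer loop
      vertex 0.000 0.000 26.000
      vertex 22.000 0.000 26.000
      vertex 22.000 21.000 26.000
    endloop
  endfacet
  facet normal 0.0000 0.0000 1.0000
    outer loop
      vertex 0.000 0.000 26.000
      vertex 22.000 21.000 26.000
      vertex 0.000 21.000 26.000
    endloop
  endfacet
  facet normal 0.0000 -1.0000 0.0000
    outer loop
      vertex 0.000 0.000 0.000
      vertex 22.000 0.000 0.000
      vertex 22.000 0.000 26.000
    endloop
  endfacet
  facet normal 0.0000 -1.0000 0.0000
    outer loop
      vertex 0.000 0.000 0.000
      vertex 22.000 0.000 26.000
      vertex 0.000 0.000 26.000
    endloop
  endfacet
  facet normal 0.0000 1.0000 0.0000
    outer loop
      vertex 22.000 21.000 26.000
      vertex 22.000 21.000 0.000
      vertex 0.000 21.000 0.000
    endloop
  endfacet
  facet normal 0.0000 1.0000 0.0000
    outer loop
      vertex 0.000 21.000 26.000
      vertex 22.000 21.000 26.000
      vertex 0.000 21.000 0.000
    endloop
  endfacet
  facet normal -1.0000 0.0000 0.0000
    outer loop
      vertex 0.000 21.000 26.000
      vertex 0.000 21.000 0.000
      vertex 0.000 0.000 0.000
    endloop
  endfacet
  facet normal -1.0000 0.0000 0.0000
    outer loop
      vertex 0.000 0.000 26.000
      vertex 0.000 21.000 26.000
      vertex 0.000 0.000 0.000
    endloop
  endfacet
  facet normal 1.0000 0.0000 0.0000
    outer loop
      vertex 22.000 0.000 0.000
      vertex 22.000 21.000 0.000
      vertex 22.000 21.000 26.000
    endloop
  endfacet
  facet normal 1.0000 0.0000 0.0000
    outer loop
      vertex 22.000 0.000 0.000
      vertex 22.000 21.000 26.000
      vertex 22.000 0.000 26.000
    endloop
  endfacet
endsolid part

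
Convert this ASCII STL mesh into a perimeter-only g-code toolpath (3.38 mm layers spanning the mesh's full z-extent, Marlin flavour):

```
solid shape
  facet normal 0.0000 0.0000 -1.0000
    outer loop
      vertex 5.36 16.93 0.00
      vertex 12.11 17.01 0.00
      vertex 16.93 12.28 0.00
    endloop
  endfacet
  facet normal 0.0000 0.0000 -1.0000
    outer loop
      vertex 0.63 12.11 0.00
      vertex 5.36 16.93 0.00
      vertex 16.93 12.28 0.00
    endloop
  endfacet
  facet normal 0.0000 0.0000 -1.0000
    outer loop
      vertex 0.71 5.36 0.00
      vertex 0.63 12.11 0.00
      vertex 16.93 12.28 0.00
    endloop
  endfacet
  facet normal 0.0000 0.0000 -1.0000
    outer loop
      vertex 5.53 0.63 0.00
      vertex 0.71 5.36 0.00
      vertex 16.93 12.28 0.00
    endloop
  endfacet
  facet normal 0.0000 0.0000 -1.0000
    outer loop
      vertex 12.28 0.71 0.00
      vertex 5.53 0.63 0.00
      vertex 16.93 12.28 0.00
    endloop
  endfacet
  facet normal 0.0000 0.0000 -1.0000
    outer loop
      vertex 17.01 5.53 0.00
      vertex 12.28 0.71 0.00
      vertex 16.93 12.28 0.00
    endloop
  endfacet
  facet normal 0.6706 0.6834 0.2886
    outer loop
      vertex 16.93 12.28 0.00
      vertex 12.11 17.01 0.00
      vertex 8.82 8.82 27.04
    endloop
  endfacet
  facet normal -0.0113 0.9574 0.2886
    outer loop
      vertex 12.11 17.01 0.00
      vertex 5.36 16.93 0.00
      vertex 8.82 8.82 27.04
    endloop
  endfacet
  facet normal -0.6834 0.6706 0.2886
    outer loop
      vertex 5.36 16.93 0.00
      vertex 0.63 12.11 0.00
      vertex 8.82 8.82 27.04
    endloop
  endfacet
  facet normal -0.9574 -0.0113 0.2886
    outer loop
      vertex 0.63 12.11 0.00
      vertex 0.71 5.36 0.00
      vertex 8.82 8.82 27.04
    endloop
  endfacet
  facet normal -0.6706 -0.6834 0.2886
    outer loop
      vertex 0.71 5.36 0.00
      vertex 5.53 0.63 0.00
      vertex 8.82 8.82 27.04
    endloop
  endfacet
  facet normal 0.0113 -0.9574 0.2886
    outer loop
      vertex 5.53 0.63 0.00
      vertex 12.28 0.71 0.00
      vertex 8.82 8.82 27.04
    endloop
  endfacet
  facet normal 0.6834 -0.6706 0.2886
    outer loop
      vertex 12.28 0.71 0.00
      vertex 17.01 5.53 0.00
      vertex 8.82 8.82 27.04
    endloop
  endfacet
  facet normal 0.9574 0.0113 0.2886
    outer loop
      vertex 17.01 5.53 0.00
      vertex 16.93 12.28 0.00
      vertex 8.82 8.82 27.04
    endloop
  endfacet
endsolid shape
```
; perimeter-only toolpath
G21 ; units = mm
G90 ; absolute positioning
G28 ; home
; layer 1
G0 Z3.38
G0 X15.92 Y11.85
G1 X11.70 Y15.99
G1 X5.79 Y15.92
G1 X1.65 Y11.70
G1 X1.72 Y5.79
G1 X5.94 Y1.65
G1 X11.85 Y1.72
G1 X15.99 Y5.94
G1 X15.92 Y11.85
; layer 2
G0 Z6.76
G0 X14.90 Y11.41
G1 X11.29 Y14.96
G1 X6.23 Y14.90
G1 X2.68 Y11.29
G1 X2.74 Y6.23
G1 X6.35 Y2.68
G1 X11.41 Y2.74
G1 X14.96 Y6.35
G1 X14.90 Y11.41
; layer 3
G0 Z10.14
G0 X13.89 Y10.98
G1 X10.88 Y13.94
G1 X6.66 Y13.89
G1 X3.70 Y10.88
G1 X3.75 Y6.66
G1 X6.76 Y3.70
G1 X10.98 Y3.75
G1 X13.94 Y6.76
G1 X13.89 Y10.98
; layer 4
G0 Z13.52
G0 X12.88 Y10.55
G1 X10.46 Y12.92
G1 X7.09 Y12.88
G1 X4.73 Y10.46
G1 X4.77 Y7.09
G1 X7.18 Y4.73
G1 X10.55 Y4.77
G1 X12.92 Y7.18
G1 X12.88 Y10.55
; layer 5
G0 Z16.90
G0 X11.86 Y10.12
G1 X10.05 Y11.89
G1 X7.52 Y11.86
G1 X5.75 Y10.05
G1 X5.78 Y7.52
G1 X7.59 Y5.75
G1 X10.12 Y5.78
G1 X11.89 Y7.59
G1 X11.86 Y10.12
; layer 6
G0 Z20.28
G0 X10.85 Y9.68
G1 X9.64 Y10.87
G1 X7.96 Y10.85
G1 X6.77 Y9.64
G1 X6.79 Y7.96
G1 X8.00 Y6.77
G1 X9.68 Y6.79
G1 X10.87 Y8.00
G1 X10.85 Y9.68
; layer 7
G0 Z23.66
G0 X9.83 Y9.25
G1 X9.23 Y9.84
G1 X8.39 Y9.83
G1 X7.80 Y9.23
G1 X7.81 Y8.39
G1 X8.41 Y7.80
G1 X9.25 Y7.81
G1 X9.84 Y8.41
G1 X9.83 Y9.25
M2 ; end

The solid is a regular 8-sided pyramid, base circumscribed radius ≈ 8.82 mm, apex at z ≈ 27 mm. Slicing at Δz = 3.38 mm — 8 equal slices spanning the solid's height, so layer i sits at z = i·h/8 — gives 7 non-empty perimeters. Each is a 8-segment closed polygon; G0 lifts to the layer z and rapids to the start vertex, then G1 traces the edges. The cross-section shrinks linearly with z (the slice at the apex is degenerate and omitted).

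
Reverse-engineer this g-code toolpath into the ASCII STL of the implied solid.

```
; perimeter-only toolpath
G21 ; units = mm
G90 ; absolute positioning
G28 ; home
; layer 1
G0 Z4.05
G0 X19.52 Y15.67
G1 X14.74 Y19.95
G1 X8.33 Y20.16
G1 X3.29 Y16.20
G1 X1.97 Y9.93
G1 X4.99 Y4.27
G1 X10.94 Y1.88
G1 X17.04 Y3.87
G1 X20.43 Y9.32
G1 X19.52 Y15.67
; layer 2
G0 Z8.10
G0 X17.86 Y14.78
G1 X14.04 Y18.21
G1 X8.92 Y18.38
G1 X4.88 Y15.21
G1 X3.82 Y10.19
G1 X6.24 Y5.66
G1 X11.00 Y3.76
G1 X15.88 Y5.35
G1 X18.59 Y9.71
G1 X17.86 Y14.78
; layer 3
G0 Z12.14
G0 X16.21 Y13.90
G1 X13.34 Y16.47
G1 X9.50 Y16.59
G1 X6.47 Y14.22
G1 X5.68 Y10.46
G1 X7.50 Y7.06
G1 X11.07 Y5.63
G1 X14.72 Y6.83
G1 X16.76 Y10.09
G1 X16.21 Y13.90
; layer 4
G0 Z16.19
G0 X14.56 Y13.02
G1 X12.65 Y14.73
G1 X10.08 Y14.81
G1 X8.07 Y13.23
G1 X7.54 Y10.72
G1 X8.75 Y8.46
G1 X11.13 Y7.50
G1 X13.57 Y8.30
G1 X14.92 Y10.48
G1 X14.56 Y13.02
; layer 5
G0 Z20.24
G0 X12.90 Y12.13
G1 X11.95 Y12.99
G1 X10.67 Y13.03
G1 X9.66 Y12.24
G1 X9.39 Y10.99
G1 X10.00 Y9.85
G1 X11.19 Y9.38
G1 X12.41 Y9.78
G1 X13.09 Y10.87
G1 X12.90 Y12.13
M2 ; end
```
solid part
  facet normal 0.0000 0.0000 -1.0000
    outer loop
      vertex 7.75 21.94 0.00
      vertex 15.44 21.69 0.00
      vertex 21.17 16.55 0.00
    endloop
  endfacet
  facet normal 0.0000 0.0000 -1.0000
    outer loop
      vertex 1.70 17.19 0.00
      vertex 7.75 21.94 0.00
      vertex 21.17 16.55 0.00
    endloop
  endfacet
  facet normal 0.0000 0.0000 -1.0000
    outer loop
      vertex 0.11 9.66 0.00
      vertex 1.70 17.19 0.00
      vertex 21.17 16.55 0.00
    endloop
  endfacet
  facet normal 0.0000 0.0000 -1.0000
    outer loop
      vertex 3.74 2.87 0.00
      vertex 0.11 9.66 0.00
      vertex 21.17 16.55 0.00
    endloop
  endfacet
  facet normal 0.0000 0.0000 -1.0000
    outer loop
      vertex 10.88 0.01 0.00
      vertex 3.74 2.87 0.00
      vertex 21.17 16.55 0.00
    endloop
  endfacet
  facet normal 0.0000 0.0000 -1.0000
    outer loop
      vertex 18.20 2.40 0.00
      vertex 10.88 0.01 0.00
      vertex 21.17 16.55 0.00
    endloop
  endfacet
  facet normal 0.0000 0.0000 -1.0000
    outer loop
      vertex 22.26 8.94 0.00
      vertex 18.20 2.40 0.00
      vertex 21.17 16.55 0.00
    endloop
  endfacet
  facet normal 0.6123 0.6826 0.3990
    outer loop
      vertex 21.17 16.55 0.00
      vertex 15.44 21.69 0.00
      vertex 11.25 11.25 24.29
    endloop
  endfacet
  facet normal 0.0298 0.9165 0.3990
    outer loop
      vertex 15.44 21.69 0.00
      vertex 7.75 21.94 0.00
      vertex 11.25 11.25 24.29
    endloop
  endfacet
  facet normal -0.5662 0.7212 0.3990
    outer loop
      vertex 7.75 21.94 0.00
      vertex 1.70 17.19 0.00
      vertex 11.25 11.25 24.29
    endloop
  endfacet
  facet normal -0.8971 0.1894 0.3991
    outer loop
      vertex 1.70 17.19 0.00
      vertex 0.11 9.66 0.00
      vertex 11.25 11.25 24.29
    endloop
  endfacet
  facet normal -0.8086 -0.4323 0.3991
    outer loop
      vertex 0.11 9.66 0.00
      vertex 3.74 2.87 0.00
      vertex 11.25 11.25 24.29
    endloop
  endfacet
  facet normal -0.3409 -0.8512 0.3991
    outer loop
      vertex 3.74 2.87 0.00
      vertex 10.88 0.01 0.00
      vertex 11.25 11.25 24.29
    endloop
  endfacet
  facet normal 0.2846 -0.8717 0.3990
    outer loop
      vertex 10.88 0.01 0.00
      vertex 18.20 2.40 0.00
      vertex 11.25 11.25 24.29
    endloop
  endfacet
  facet normal 0.7790 -0.4836 0.3991
    outer loop
      vertex 18.20 2.40 0.00
      vertex 22.26 8.94 0.00
      vertex 11.25 11.25 24.29
    endloop
  endfacet
  facet normal 0.9077 0.1300 0.3991
    outer loop
      vertex 22.26 8.94 0.00
      vertex 21.17 16.55 0.00
      vertex 11.25 11.25 24.29
    endloop
  endfacet
endsolid part

The G0 Z moves step by Δz≈4.05 mm. The G1 loops shrink linearly with z, so the solid tapers from its base footprint up to z≈24.3. Closing with a flat bottom cap and the tapered top and triangulating gives 16 facets — a regular 9-sided pyramid, base circumscribed radius ≈ 11.2 mm, apex at z ≈ 24.3 mm.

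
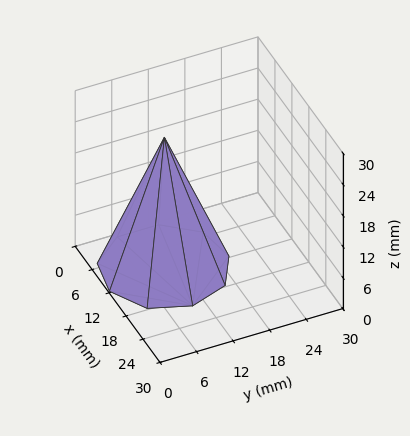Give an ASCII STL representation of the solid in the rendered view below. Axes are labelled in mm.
Reading the render: the shape is a regular 9-sided pyramid, base circumscribed radius ≈ 10 mm, apex at z ≈ 25 mm (dimensions read to the nearest mm from the axis ticks). For the STL, each face is triangulated and given an outward normal.

solid part
  facet normal 0.0000 0.0000 -1.0000
    outer loop
      vertex 11.7 19.8 0.0
      vertex 17.7 16.4 0.0
      vertex 20.0 10.0 0.0
    endloop
  endfacet
  facet normal 0.0000 0.0000 -1.0000
    outer loop
      vertex 5.0 18.7 0.0
      vertex 11.7 19.8 0.0
      vertex 20.0 10.0 0.0
    endloop
  endfacet
  facet normal 0.0000 0.0000 -1.0000
    outer loop
      vertex 0.6 13.4 0.0
      vertex 5.0 18.7 0.0
      vertex 20.0 10.0 0.0
    endloop
  endfacet
  facet normal 0.0000 0.0000 -1.0000
    outer loop
      vertex 0.6 6.6 0.0
      vertex 0.6 13.4 0.0
      vertex 20.0 10.0 0.0
    endloop
  endfacet
  facet normal 0.0000 0.0000 -1.0000
    outer loop
      vertex 5.0 1.3 0.0
      vertex 0.6 6.6 0.0
      vertex 20.0 10.0 0.0
    endloop
  endfacet
  facet normal 0.0000 0.0000 -1.0000
    outer loop
      vertex 11.7 0.2 0.0
      vertex 5.0 1.3 0.0
      vertex 20.0 10.0 0.0
    endloop
  endfacet
  facet normal 0.0000 0.0000 -1.0000
    outer loop
      vertex 17.7 3.6 0.0
      vertex 11.7 0.2 0.0
      vertex 20.0 10.0 0.0
    endloop
  endfacet
  facet normal 0.8807 0.3165 0.3523
    outer loop
      vertex 20.0 10.0 0.0
      vertex 17.7 16.4 0.0
      vertex 10.0 10.0 25.0
    endloop
  endfacet
  facet normal 0.4617 0.8147 0.3508
    outer loop
      vertex 17.7 16.4 0.0
      vertex 11.7 19.8 0.0
      vertex 10.0 10.0 25.0
    endloop
  endfacet
  facet normal -0.1517 0.9237 0.3518
    outer loop
      vertex 11.7 19.8 0.0
      vertex 5.0 18.7 0.0
      vertex 10.0 10.0 25.0
    endloop
  endfacet
  facet normal -0.7201 0.5979 0.3521
    outer loop
      vertex 5.0 18.7 0.0
      vertex 0.6 13.4 0.0
      vertex 10.0 10.0 25.0
    endloop
  endfacet
  facet normal -0.9360 0.0000 0.3519
    outer loop
      vertex 0.6 13.4 0.0
      vertex 0.6 6.6 0.0
      vertex 10.0 10.0 25.0
    endloop
  endfacet
  facet normal -0.7201 -0.5979 0.3521
    outer loop
      vertex 0.6 6.6 0.0
      vertex 5.0 1.3 0.0
      vertex 10.0 10.0 25.0
    endloop
  endfacet
  facet normal -0.1517 -0.9237 0.3518
    outer loop
      vertex 5.0 1.3 0.0
      vertex 11.7 0.2 0.0
      vertex 10.0 10.0 25.0
    endloop
  endfacet
  facet normal 0.4617 -0.8147 0.3508
    outer loop
      vertex 11.7 0.2 0.0
      vertex 17.7 3.6 0.0
      vertex 10.0 10.0 25.0
    endloop
  endfacet
  facet normal 0.8807 -0.3165 0.3523
    outer loop
      vertex 17.7 3.6 0.0
      vertex 20.0 10.0 0.0
      vertex 10.0 10.0 25.0
    endloop
  endfacet
endsolid part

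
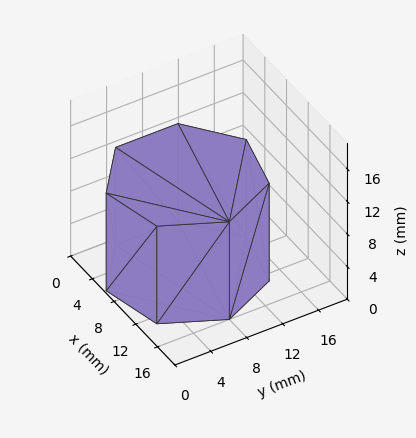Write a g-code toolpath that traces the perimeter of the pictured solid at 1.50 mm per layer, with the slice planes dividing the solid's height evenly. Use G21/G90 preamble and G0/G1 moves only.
Reading the render: the shape is a regular 7-sided prism (a cylinder approximated with 7 flat sides), circumscribed radius ≈ 8 mm, height ≈ 12 mm (dimensions read to the nearest mm from the axis ticks). For the g-code, the solid's height is divided into equal slices at the stated Δz and each level perimeter traced with G1 moves after a G0 lift.

; perimeter-only toolpath
G21 ; units = mm
G90 ; absolute positioning
G28 ; home
; layer 1
G0 Z1.50
G0 X16.00 Y8.00
G1 X12.99 Y14.25
G1 X6.22 Y15.80
G1 X0.79 Y11.47
G1 X0.79 Y4.53
G1 X6.22 Y0.20
G1 X12.99 Y1.75
G1 X16.00 Y8.00
; layer 2
G0 Z3.00
G0 X16.00 Y8.00
G1 X12.99 Y14.25
G1 X6.22 Y15.80
G1 X0.79 Y11.47
G1 X0.79 Y4.53
G1 X6.22 Y0.20
G1 X12.99 Y1.75
G1 X16.00 Y8.00
; layer 3
G0 Z4.50
G0 X16.00 Y8.00
G1 X12.99 Y14.25
G1 X6.22 Y15.80
G1 X0.79 Y11.47
G1 X0.79 Y4.53
G1 X6.22 Y0.20
G1 X12.99 Y1.75
G1 X16.00 Y8.00
; layer 4
G0 Z6.00
G0 X16.00 Y8.00
G1 X12.99 Y14.25
G1 X6.22 Y15.80
G1 X0.79 Y11.47
G1 X0.79 Y4.53
G1 X6.22 Y0.20
G1 X12.99 Y1.75
G1 X16.00 Y8.00
; layer 5
G0 Z7.50
G0 X16.00 Y8.00
G1 X12.99 Y14.25
G1 X6.22 Y15.80
G1 X0.79 Y11.47
G1 X0.79 Y4.53
G1 X6.22 Y0.20
G1 X12.99 Y1.75
G1 X16.00 Y8.00
; layer 6
G0 Z9.00
G0 X16.00 Y8.00
G1 X12.99 Y14.25
G1 X6.22 Y15.80
G1 X0.79 Y11.47
G1 X0.79 Y4.53
G1 X6.22 Y0.20
G1 X12.99 Y1.75
G1 X16.00 Y8.00
; layer 7
G0 Z10.50
G0 X16.00 Y8.00
G1 X12.99 Y14.25
G1 X6.22 Y15.80
G1 X0.79 Y11.47
G1 X0.79 Y4.53
G1 X6.22 Y0.20
G1 X12.99 Y1.75
G1 X16.00 Y8.00
; layer 8
G0 Z12.00
G0 X16.00 Y8.00
G1 X12.99 Y14.25
G1 X6.22 Y15.80
G1 X0.79 Y11.47
G1 X0.79 Y4.53
G1 X6.22 Y0.20
G1 X12.99 Y1.75
G1 X16.00 Y8.00
M2 ; end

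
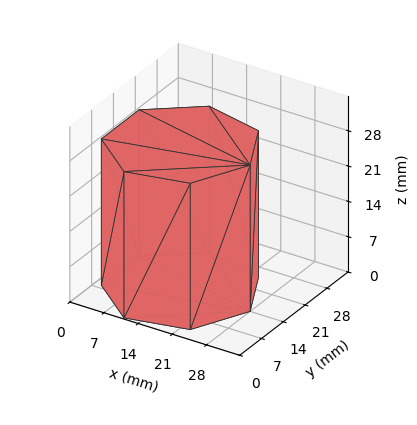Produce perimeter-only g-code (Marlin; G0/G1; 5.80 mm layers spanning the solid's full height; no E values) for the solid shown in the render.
Reading the render: the shape is a regular 7-sided prism (a cylinder approximated with 7 flat sides), circumscribed radius ≈ 14 mm, height ≈ 29 mm (dimensions read to the nearest mm from the axis ticks). For the g-code, the solid's height is divided into equal slices at the stated Δz and each level perimeter traced with G1 moves after a G0 lift.

; perimeter-only toolpath
G21 ; units = mm
G90 ; absolute positioning
G28 ; home
; layer 1
G0 Z5.80
G0 X28.00 Y14.00
G1 X22.73 Y24.95
G1 X10.88 Y27.65
G1 X1.39 Y20.07
G1 X1.39 Y7.93
G1 X10.88 Y0.35
G1 X22.73 Y3.05
G1 X28.00 Y14.00
; layer 2
G0 Z11.60
G0 X28.00 Y14.00
G1 X22.73 Y24.95
G1 X10.88 Y27.65
G1 X1.39 Y20.07
G1 X1.39 Y7.93
G1 X10.88 Y0.35
G1 X22.73 Y3.05
G1 X28.00 Y14.00
; layer 3
G0 Z17.40
G0 X28.00 Y14.00
G1 X22.73 Y24.95
G1 X10.88 Y27.65
G1 X1.39 Y20.07
G1 X1.39 Y7.93
G1 X10.88 Y0.35
G1 X22.73 Y3.05
G1 X28.00 Y14.00
; layer 4
G0 Z23.20
G0 X28.00 Y14.00
G1 X22.73 Y24.95
G1 X10.88 Y27.65
G1 X1.39 Y20.07
G1 X1.39 Y7.93
G1 X10.88 Y0.35
G1 X22.73 Y3.05
G1 X28.00 Y14.00
; layer 5
G0 Z29.00
G0 X28.00 Y14.00
G1 X22.73 Y24.95
G1 X10.88 Y27.65
G1 X1.39 Y20.07
G1 X1.39 Y7.93
G1 X10.88 Y0.35
G1 X22.73 Y3.05
G1 X28.00 Y14.00
M2 ; end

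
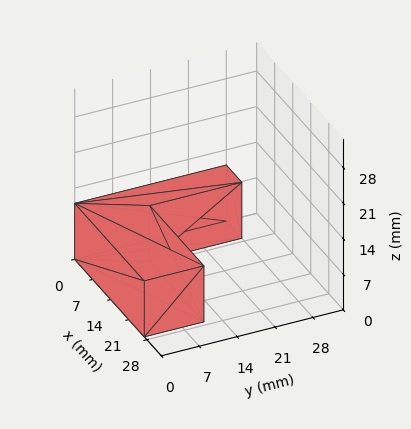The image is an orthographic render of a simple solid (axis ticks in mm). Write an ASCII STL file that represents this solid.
Reading the render: the shape is an L-shaped prism: outer 27 × 28 mm, arm thicknesses ≈ 11 mm (horizontal) and 6 mm (vertical), extruded 11 mm in z (dimensions read to the nearest mm from the axis ticks). For the STL, each face is triangulated and given an outward normal.

solid part
  facet normal 0.0000 0.0000 -1.0000
    outer loop
      vertex 27.0 11.0 0.0
      vertex 27.0 0.0 0.0
      vertex 0.0 0.0 0.0
    endloop
  endfacet
  facet normal 0.0000 0.0000 -1.0000
    outer loop
      vertex 6.0 11.0 0.0
      vertex 27.0 11.0 0.0
      vertex 0.0 0.0 0.0
    endloop
  endfacet
  facet normal 0.0000 0.0000 -1.0000
    outer loop
      vertex 6.0 28.0 0.0
      vertex 6.0 11.0 0.0
      vertex 0.0 0.0 0.0
    endloop
  endfacet
  facet normal 0.0000 0.0000 -1.0000
    outer loop
      vertex 0.0 28.0 0.0
      vertex 6.0 28.0 0.0
      vertex 0.0 0.0 0.0
    endloop
  endfacet
  facet normal 0.0000 0.0000 1.0000
    outer loop
      vertex 0.0 0.0 11.0
      vertex 27.0 0.0 11.0
      vertex 27.0 11.0 11.0
    endloop
  endfacet
  facet normal 0.0000 0.0000 1.0000
    outer loop
      vertex 0.0 0.0 11.0
      vertex 27.0 11.0 11.0
      vertex 6.0 11.0 11.0
    endloop
  endfacet
  facet normal 0.0000 0.0000 1.0000
    outer loop
      vertex 0.0 0.0 11.0
      vertex 6.0 11.0 11.0
      vertex 6.0 28.0 11.0
    endloop
  endfacet
  facet normal 0.0000 0.0000 1.0000
    outer loop
      vertex 0.0 0.0 11.0
      vertex 6.0 28.0 11.0
      vertex 0.0 28.0 11.0
    endloop
  endfacet
  facet normal 0.0000 -1.0000 0.0000
    outer loop
      vertex 0.0 0.0 0.0
      vertex 27.0 0.0 0.0
      vertex 27.0 0.0 11.0
    endloop
  endfacet
  facet normal 0.0000 -1.0000 0.0000
    outer loop
      vertex 0.0 0.0 0.0
      vertex 27.0 0.0 11.0
      vertex 0.0 0.0 11.0
    endloop
  endfacet
  facet normal 1.0000 0.0000 0.0000
    outer loop
      vertex 27.0 0.0 0.0
      vertex 27.0 11.0 0.0
      vertex 27.0 11.0 11.0
    endloop
  endfacet
  facet normal 1.0000 0.0000 0.0000
    outer loop
      vertex 27.0 0.0 0.0
      vertex 27.0 11.0 11.0
      vertex 27.0 0.0 11.0
    endloop
  endfacet
  facet normal 0.0000 1.0000 0.0000
    outer loop
      vertex 27.0 11.0 0.0
      vertex 6.0 11.0 0.0
      vertex 6.0 11.0 11.0
    endloop
  endfacet
  facet normal 0.0000 1.0000 0.0000
    outer loop
      vertex 27.0 11.0 0.0
      vertex 6.0 11.0 11.0
      vertex 27.0 11.0 11.0
    endloop
  endfacet
  facet normal 1.0000 0.0000 0.0000
    outer loop
      vertex 6.0 11.0 0.0
      vertex 6.0 28.0 0.0
      vertex 6.0 28.0 11.0
    endloop
  endfacet
  facet normal 1.0000 0.0000 0.0000
    outer loop
      vertex 6.0 11.0 0.0
      vertex 6.0 28.0 11.0
      vertex 6.0 11.0 11.0
    endloop
  endfacet
  facet normal 0.0000 1.0000 0.0000
    outer loop
      vertex 6.0 28.0 0.0
      vertex 0.0 28.0 0.0
      vertex 0.0 28.0 11.0
    endloop
  endfacet
  facet normal 0.0000 1.0000 0.0000
    outer loop
      vertex 6.0 28.0 0.0
      vertex 0.0 28.0 11.0
      vertex 6.0 28.0 11.0
    endloop
  endfacet
  facet normal -1.0000 0.0000 0.0000
    outer loop
      vertex 0.0 28.0 0.0
      vertex 0.0 0.0 0.0
      vertex 0.0 0.0 11.0
    endloop
  endfacet
  facet normal -1.0000 0.0000 0.0000
    outer loop
      vertex 0.0 28.0 0.0
      vertex 0.0 0.0 11.0
      vertex 0.0 28.0 11.0
    endloop
  endfacet
endsolid part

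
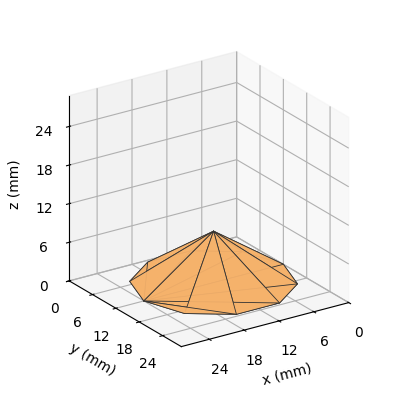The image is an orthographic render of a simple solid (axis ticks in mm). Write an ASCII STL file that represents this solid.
Reading the render: the shape is a regular 10-sided pyramid, base circumscribed radius ≈ 12 mm, apex at z ≈ 8 mm (dimensions read to the nearest mm from the axis ticks). For the STL, each face is triangulated and given an outward normal.

solid part
  facet normal 0.0000 0.0000 -1.0000
    outer loop
      vertex 15.71 23.41 0.00
      vertex 21.71 19.05 0.00
      vertex 24.00 12.00 0.00
    endloop
  endfacet
  facet normal 0.0000 0.0000 -1.0000
    outer loop
      vertex 8.29 23.41 0.00
      vertex 15.71 23.41 0.00
      vertex 24.00 12.00 0.00
    endloop
  endfacet
  facet normal 0.0000 0.0000 -1.0000
    outer loop
      vertex 2.29 19.05 0.00
      vertex 8.29 23.41 0.00
      vertex 24.00 12.00 0.00
    endloop
  endfacet
  facet normal 0.0000 0.0000 -1.0000
    outer loop
      vertex 0.00 12.00 0.00
      vertex 2.29 19.05 0.00
      vertex 24.00 12.00 0.00
    endloop
  endfacet
  facet normal 0.0000 0.0000 -1.0000
    outer loop
      vertex 2.29 4.95 0.00
      vertex 0.00 12.00 0.00
      vertex 24.00 12.00 0.00
    endloop
  endfacet
  facet normal 0.0000 0.0000 -1.0000
    outer loop
      vertex 8.29 0.59 0.00
      vertex 2.29 4.95 0.00
      vertex 24.00 12.00 0.00
    endloop
  endfacet
  facet normal 0.0000 0.0000 -1.0000
    outer loop
      vertex 15.71 0.59 0.00
      vertex 8.29 0.59 0.00
      vertex 24.00 12.00 0.00
    endloop
  endfacet
  facet normal 0.0000 0.0000 -1.0000
    outer loop
      vertex 21.71 4.95 0.00
      vertex 15.71 0.59 0.00
      vertex 24.00 12.00 0.00
    endloop
  endfacet
  facet normal 0.5459 0.1773 0.8189
    outer loop
      vertex 24.00 12.00 0.00
      vertex 21.71 19.05 0.00
      vertex 12.00 12.00 8.00
    endloop
  endfacet
  facet normal 0.3375 0.4644 0.8188
    outer loop
      vertex 21.71 19.05 0.00
      vertex 15.71 23.41 0.00
      vertex 12.00 12.00 8.00
    endloop
  endfacet
  facet normal 0.0000 0.5741 0.8188
    outer loop
      vertex 15.71 23.41 0.00
      vertex 8.29 23.41 0.00
      vertex 12.00 12.00 8.00
    endloop
  endfacet
  facet normal -0.3375 0.4644 0.8188
    outer loop
      vertex 8.29 23.41 0.00
      vertex 2.29 19.05 0.00
      vertex 12.00 12.00 8.00
    endloop
  endfacet
  facet normal -0.5459 0.1773 0.8189
    outer loop
      vertex 2.29 19.05 0.00
      vertex 0.00 12.00 0.00
      vertex 12.00 12.00 8.00
    endloop
  endfacet
  facet normal -0.5459 -0.1773 0.8189
    outer loop
      vertex 0.00 12.00 0.00
      vertex 2.29 4.95 0.00
      vertex 12.00 12.00 8.00
    endloop
  endfacet
  facet normal -0.3375 -0.4644 0.8188
    outer loop
      vertex 2.29 4.95 0.00
      vertex 8.29 0.59 0.00
      vertex 12.00 12.00 8.00
    endloop
  endfacet
  facet normal 0.0000 -0.5741 0.8188
    outer loop
      vertex 8.29 0.59 0.00
      vertex 15.71 0.59 0.00
      vertex 12.00 12.00 8.00
    endloop
  endfacet
  facet normal 0.3375 -0.4644 0.8188
    outer loop
      vertex 15.71 0.59 0.00
      vertex 21.71 4.95 0.00
      vertex 12.00 12.00 8.00
    endloop
  endfacet
  facet normal 0.5459 -0.1773 0.8189
    outer loop
      vertex 21.71 4.95 0.00
      vertex 24.00 12.00 0.00
      vertex 12.00 12.00 8.00
    endloop
  endfacet
endsolid part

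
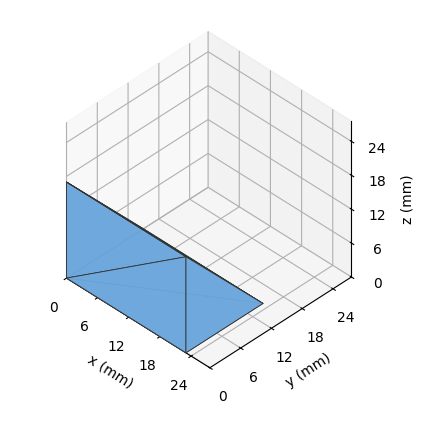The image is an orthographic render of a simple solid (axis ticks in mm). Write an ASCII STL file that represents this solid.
Reading the render: the shape is a wedge (ramp): 23 × 15 mm base, rising to 17 mm along the y=0 edge and sloping linearly to z=0 at y=15 (dimensions read to the nearest mm from the axis ticks). For the STL, each face is triangulated and given an outward normal.

solid part
  facet normal 0.0000 0.0000 -1.0000
    outer loop
      vertex 23.0 15.0 0.0
      vertex 23.0 0.0 0.0
      vertex 0.0 0.0 0.0
    endloop
  endfacet
  facet normal 0.0000 0.0000 -1.0000
    outer loop
      vertex 0.0 15.0 0.0
      vertex 23.0 15.0 0.0
      vertex 0.0 0.0 0.0
    endloop
  endfacet
  facet normal 0.0000 -1.0000 0.0000
    outer loop
      vertex 0.0 0.0 0.0
      vertex 23.0 0.0 0.0
      vertex 23.0 0.0 17.0
    endloop
  endfacet
  facet normal 0.0000 -1.0000 0.0000
    outer loop
      vertex 0.0 0.0 0.0
      vertex 23.0 0.0 17.0
      vertex 0.0 0.0 17.0
    endloop
  endfacet
  facet normal 0.0000 0.7498 0.6616
    outer loop
      vertex 0.0 0.0 17.0
      vertex 23.0 0.0 17.0
      vertex 23.0 15.0 0.0
    endloop
  endfacet
  facet normal 0.0000 0.7498 0.6616
    outer loop
      vertex 0.0 0.0 17.0
      vertex 23.0 15.0 0.0
      vertex 0.0 15.0 0.0
    endloop
  endfacet
  facet normal -1.0000 0.0000 0.0000
    outer loop
      vertex 0.0 0.0 17.0
      vertex 0.0 15.0 0.0
      vertex 0.0 0.0 0.0
    endloop
  endfacet
  facet normal 1.0000 0.0000 0.0000
    outer loop
      vertex 23.0 0.0 0.0
      vertex 23.0 15.0 0.0
      vertex 23.0 0.0 17.0
    endloop
  endfacet
endsolid part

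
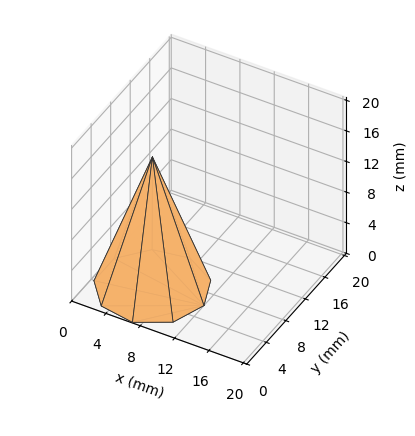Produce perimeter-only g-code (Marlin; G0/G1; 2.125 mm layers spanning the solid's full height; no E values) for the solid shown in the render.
Reading the render: the shape is a regular 9-sided pyramid, base circumscribed radius ≈ 6 mm, apex at z ≈ 17 mm (dimensions read to the nearest mm from the axis ticks). For the g-code, the solid's height is divided into equal slices at the stated Δz and each level perimeter traced with G1 moves after a G0 lift.

; perimeter-only toolpath
G21 ; units = mm
G90 ; absolute positioning
G28 ; home
; layer 1
G0 Z2.125
G0 X11.250 Y6.000
G1 X10.021 Y9.375
G1 X6.912 Y11.170
G1 X3.375 Y10.546
G1 X1.067 Y7.795
G1 X1.067 Y4.204
G1 X3.375 Y1.454
G1 X6.912 Y0.830
G1 X10.021 Y2.625
G1 X11.250 Y6.000
; layer 2
G0 Z4.250
G0 X10.500 Y6.000
G1 X9.447 Y8.893
G1 X6.781 Y10.432
G1 X3.750 Y9.897
G1 X1.772 Y7.539
G1 X1.772 Y4.461
G1 X3.750 Y2.103
G1 X6.781 Y1.568
G1 X9.447 Y3.107
G1 X10.500 Y6.000
; layer 3
G0 Z6.375
G0 X9.750 Y6.000
G1 X8.873 Y8.411
G1 X6.651 Y9.693
G1 X4.125 Y9.247
G1 X2.476 Y7.282
G1 X2.476 Y4.717
G1 X4.125 Y2.752
G1 X6.651 Y2.307
G1 X8.873 Y3.589
G1 X9.750 Y6.000
; layer 4
G0 Z8.500
G0 X9.000 Y6.000
G1 X8.298 Y7.928
G1 X6.521 Y8.954
G1 X4.500 Y8.598
G1 X3.181 Y7.026
G1 X3.181 Y4.974
G1 X4.500 Y3.402
G1 X6.521 Y3.046
G1 X8.298 Y4.072
G1 X9.000 Y6.000
; layer 5
G0 Z10.625
G0 X8.250 Y6.000
G1 X7.723 Y7.446
G1 X6.391 Y8.216
G1 X4.875 Y7.949
G1 X3.886 Y6.769
G1 X3.886 Y5.231
G1 X4.875 Y4.051
G1 X6.391 Y3.784
G1 X7.723 Y4.554
G1 X8.250 Y6.000
; layer 6
G0 Z12.750
G0 X7.500 Y6.000
G1 X7.149 Y6.964
G1 X6.261 Y7.477
G1 X5.250 Y7.299
G1 X4.590 Y6.513
G1 X4.590 Y5.487
G1 X5.250 Y4.701
G1 X6.261 Y4.523
G1 X7.149 Y5.036
G1 X7.500 Y6.000
; layer 7
G0 Z14.875
G0 X6.750 Y6.000
G1 X6.575 Y6.482
G1 X6.130 Y6.739
G1 X5.625 Y6.649
G1 X5.295 Y6.256
G1 X5.295 Y5.744
G1 X5.625 Y5.351
G1 X6.130 Y5.261
G1 X6.575 Y5.518
G1 X6.750 Y6.000
M2 ; end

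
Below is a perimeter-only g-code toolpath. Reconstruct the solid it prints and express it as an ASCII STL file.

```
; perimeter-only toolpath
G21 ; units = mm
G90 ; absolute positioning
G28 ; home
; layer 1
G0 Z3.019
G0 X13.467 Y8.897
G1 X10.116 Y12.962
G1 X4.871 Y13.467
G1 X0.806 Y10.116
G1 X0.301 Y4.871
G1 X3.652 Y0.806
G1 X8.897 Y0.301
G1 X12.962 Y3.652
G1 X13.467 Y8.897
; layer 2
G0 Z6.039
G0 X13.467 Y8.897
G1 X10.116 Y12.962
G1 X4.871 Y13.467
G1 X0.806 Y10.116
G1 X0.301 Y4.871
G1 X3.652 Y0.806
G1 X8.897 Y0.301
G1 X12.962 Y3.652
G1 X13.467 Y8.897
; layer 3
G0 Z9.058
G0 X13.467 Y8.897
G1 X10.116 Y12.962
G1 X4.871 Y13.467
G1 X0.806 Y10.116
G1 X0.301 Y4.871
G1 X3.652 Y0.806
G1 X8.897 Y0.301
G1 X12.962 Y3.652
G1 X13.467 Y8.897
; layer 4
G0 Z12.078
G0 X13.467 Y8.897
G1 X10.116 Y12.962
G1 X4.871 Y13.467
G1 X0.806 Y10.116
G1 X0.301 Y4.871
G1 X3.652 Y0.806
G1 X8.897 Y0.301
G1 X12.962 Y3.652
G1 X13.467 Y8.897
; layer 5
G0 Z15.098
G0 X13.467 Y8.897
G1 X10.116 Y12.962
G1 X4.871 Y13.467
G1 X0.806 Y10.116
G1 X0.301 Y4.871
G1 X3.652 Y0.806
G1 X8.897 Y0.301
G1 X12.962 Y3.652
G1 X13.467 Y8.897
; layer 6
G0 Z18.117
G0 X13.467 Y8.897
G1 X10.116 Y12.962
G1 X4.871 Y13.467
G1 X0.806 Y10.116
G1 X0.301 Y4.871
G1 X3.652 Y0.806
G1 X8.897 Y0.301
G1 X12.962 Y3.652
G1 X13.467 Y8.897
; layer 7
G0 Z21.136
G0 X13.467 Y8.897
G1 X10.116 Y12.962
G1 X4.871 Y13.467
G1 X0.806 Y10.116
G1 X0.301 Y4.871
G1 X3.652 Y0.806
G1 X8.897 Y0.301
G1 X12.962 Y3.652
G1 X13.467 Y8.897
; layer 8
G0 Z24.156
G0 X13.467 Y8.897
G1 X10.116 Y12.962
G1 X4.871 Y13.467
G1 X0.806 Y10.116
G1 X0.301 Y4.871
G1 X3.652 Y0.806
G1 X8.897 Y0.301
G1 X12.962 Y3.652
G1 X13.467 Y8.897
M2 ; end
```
solid part
  facet normal 0.0000 0.0000 -1.0000
    outer loop
      vertex 4.871 13.467 0.000
      vertex 10.116 12.962 0.000
      vertex 13.467 8.897 0.000
    endloop
  endfacet
  facet normal 0.0000 0.0000 -1.0000
    outer loop
      vertex 0.806 10.116 0.000
      vertex 4.871 13.467 0.000
      vertex 13.467 8.897 0.000
    endloop
  endfacet
  facet normal 0.0000 0.0000 -1.0000
    outer loop
      vertex 0.301 4.871 0.000
      vertex 0.806 10.116 0.000
      vertex 13.467 8.897 0.000
    endloop
  endfacet
  facet normal 0.0000 0.0000 -1.0000
    outer loop
      vertex 3.652 0.806 0.000
      vertex 0.301 4.871 0.000
      vertex 13.467 8.897 0.000
    endloop
  endfacet
  facet normal 0.0000 0.0000 -1.0000
    outer loop
      vertex 8.897 0.301 0.000
      vertex 3.652 0.806 0.000
      vertex 13.467 8.897 0.000
    endloop
  endfacet
  facet normal 0.0000 0.0000 -1.0000
    outer loop
      vertex 12.962 3.652 0.000
      vertex 8.897 0.301 0.000
      vertex 13.467 8.897 0.000
    endloop
  endfacet
  facet normal 0.0000 0.0000 1.0000
    outer loop
      vertex 13.467 8.897 24.156
      vertex 10.116 12.962 24.156
      vertex 4.871 13.467 24.156
    endloop
  endfacet
  facet normal 0.0000 0.0000 1.0000
    outer loop
      vertex 13.467 8.897 24.156
      vertex 4.871 13.467 24.156
      vertex 0.806 10.116 24.156
    endloop
  endfacet
  facet normal 0.0000 0.0000 1.0000
    outer loop
      vertex 13.467 8.897 24.156
      vertex 0.806 10.116 24.156
      vertex 0.301 4.871 24.156
    endloop
  endfacet
  facet normal 0.0000 0.0000 1.0000
    outer loop
      vertex 13.467 8.897 24.156
      vertex 0.301 4.871 24.156
      vertex 3.652 0.806 24.156
    endloop
  endfacet
  facet normal 0.0000 0.0000 1.0000
    outer loop
      vertex 13.467 8.897 24.156
      vertex 3.652 0.806 24.156
      vertex 8.897 0.301 24.156
    endloop
  endfacet
  facet normal 0.0000 0.0000 1.0000
    outer loop
      vertex 13.467 8.897 24.156
      vertex 8.897 0.301 24.156
      vertex 12.962 3.652 24.156
    endloop
  endfacet
  facet normal 0.7716 0.6361 0.0000
    outer loop
      vertex 13.467 8.897 0.000
      vertex 10.116 12.962 0.000
      vertex 10.116 12.962 24.156
    endloop
  endfacet
  facet normal 0.7716 0.6361 0.0000
    outer loop
      vertex 13.467 8.897 0.000
      vertex 10.116 12.962 24.156
      vertex 13.467 8.897 24.156
    endloop
  endfacet
  facet normal 0.0958 0.9954 0.0000
    outer loop
      vertex 10.116 12.962 0.000
      vertex 4.871 13.467 0.000
      vertex 4.871 13.467 24.156
    endloop
  endfacet
  facet normal 0.0958 0.9954 0.0000
    outer loop
      vertex 10.116 12.962 0.000
      vertex 4.871 13.467 24.156
      vertex 10.116 12.962 24.156
    endloop
  endfacet
  facet normal -0.6361 0.7716 0.0000
    outer loop
      vertex 4.871 13.467 0.000
      vertex 0.806 10.116 0.000
      vertex 0.806 10.116 24.156
    endloop
  endfacet
  facet normal -0.6361 0.7716 0.0000
    outer loop
      vertex 4.871 13.467 0.000
      vertex 0.806 10.116 24.156
      vertex 4.871 13.467 24.156
    endloop
  endfacet
  facet normal -0.9954 0.0958 0.0000
    outer loop
      vertex 0.806 10.116 0.000
      vertex 0.301 4.871 0.000
      vertex 0.301 4.871 24.156
    endloop
  endfacet
  facet normal -0.9954 0.0958 0.0000
    outer loop
      vertex 0.806 10.116 0.000
      vertex 0.301 4.871 24.156
      vertex 0.806 10.116 24.156
    endloop
  endfacet
  facet normal -0.7716 -0.6361 0.0000
    outer loop
      vertex 0.301 4.871 0.000
      vertex 3.652 0.806 0.000
      vertex 3.652 0.806 24.156
    endloop
  endfacet
  facet normal -0.7716 -0.6361 0.0000
    outer loop
      vertex 0.301 4.871 0.000
      vertex 3.652 0.806 24.156
      vertex 0.301 4.871 24.156
    endloop
  endfacet
  facet normal -0.0958 -0.9954 0.0000
    outer loop
      vertex 3.652 0.806 0.000
      vertex 8.897 0.301 0.000
      vertex 8.897 0.301 24.156
    endloop
  endfacet
  facet normal -0.0958 -0.9954 0.0000
    outer loop
      vertex 3.652 0.806 0.000
      vertex 8.897 0.301 24.156
      vertex 3.652 0.806 24.156
    endloop
  endfacet
  facet normal 0.6361 -0.7716 0.0000
    outer loop
      vertex 8.897 0.301 0.000
      vertex 12.962 3.652 0.000
      vertex 12.962 3.652 24.156
    endloop
  endfacet
  facet normal 0.6361 -0.7716 0.0000
    outer loop
      vertex 8.897 0.301 0.000
      vertex 12.962 3.652 24.156
      vertex 8.897 0.301 24.156
    endloop
  endfacet
  facet normal 0.9954 -0.0958 0.0000
    outer loop
      vertex 12.962 3.652 0.000
      vertex 13.467 8.897 0.000
      vertex 13.467 8.897 24.156
    endloop
  endfacet
  facet normal 0.9954 -0.0958 0.0000
    outer loop
      vertex 12.962 3.652 0.000
      vertex 13.467 8.897 24.156
      vertex 12.962 3.652 24.156
    endloop
  endfacet
endsolid part

The G0 Z moves step by Δz≈3.019 mm. Every layer's G1 loop is the same polygon, so the solid is a straight extrusion of it from z=0 to z≈24.2. Closing with flat bottom and top caps and triangulating gives 28 facets — a regular 8-sided prism (a cylinder approximated with 8 flat sides), circumscribed radius ≈ 6.88 mm, height ≈ 24.2 mm.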